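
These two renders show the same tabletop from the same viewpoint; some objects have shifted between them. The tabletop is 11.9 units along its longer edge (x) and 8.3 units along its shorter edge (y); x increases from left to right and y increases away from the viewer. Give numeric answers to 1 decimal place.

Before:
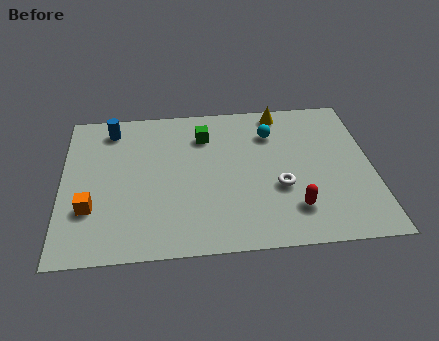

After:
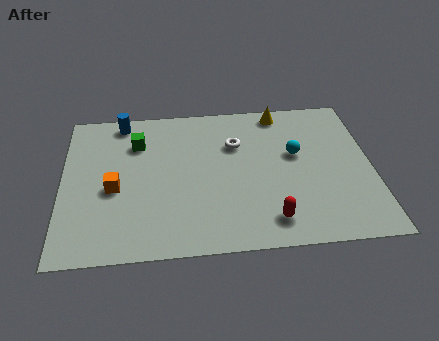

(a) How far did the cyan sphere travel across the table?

1.6

From (8.1, 6.2) to (9.0, 4.9), the cyan sphere covered √(0.9² + 1.3²) ≈ 1.6 units.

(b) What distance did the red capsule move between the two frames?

1.0

From (8.8, 1.9) to (7.9, 1.4), the red capsule covered √(0.9² + 0.5²) ≈ 1.0 units.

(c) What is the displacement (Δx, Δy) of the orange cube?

(0.9, 1.0)

The orange cube started near (1.1, 2.6) and ended near (2.0, 3.6).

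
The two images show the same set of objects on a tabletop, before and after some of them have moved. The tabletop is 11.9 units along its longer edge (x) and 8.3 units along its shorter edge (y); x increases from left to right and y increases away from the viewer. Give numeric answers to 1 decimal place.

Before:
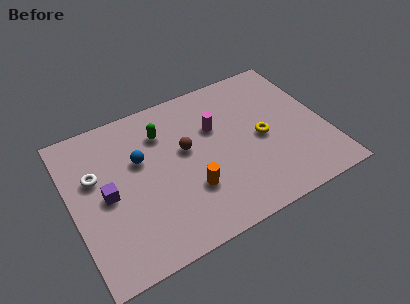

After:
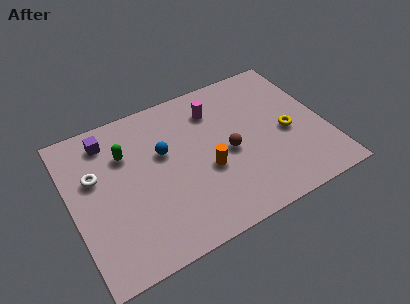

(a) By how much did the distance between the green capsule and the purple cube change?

-2.3

Before: roughly 3.6 units apart; after: 1.3. That's 2.3 units closer together.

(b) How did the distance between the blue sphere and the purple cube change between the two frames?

+0.9

They were about 2.1 units apart before and 3.0 after — 0.9 units further apart.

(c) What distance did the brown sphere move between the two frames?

2.1

The brown sphere moved from about (5.4, 4.8) to (7.3, 3.8), a distance of √(1.9² + 1.0²) ≈ 2.1.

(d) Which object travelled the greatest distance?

the purple cube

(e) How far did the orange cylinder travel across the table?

1.1

From (5.3, 2.6) to (6.2, 3.3), the orange cylinder covered √(0.9² + 0.7²) ≈ 1.1 units.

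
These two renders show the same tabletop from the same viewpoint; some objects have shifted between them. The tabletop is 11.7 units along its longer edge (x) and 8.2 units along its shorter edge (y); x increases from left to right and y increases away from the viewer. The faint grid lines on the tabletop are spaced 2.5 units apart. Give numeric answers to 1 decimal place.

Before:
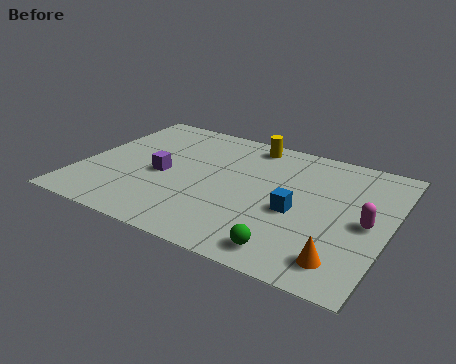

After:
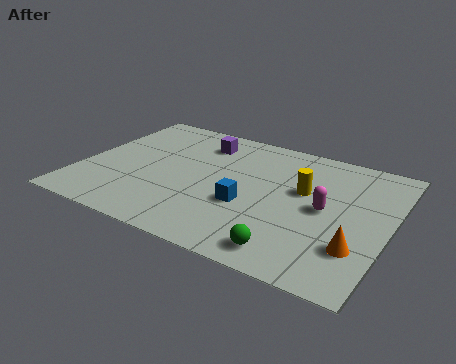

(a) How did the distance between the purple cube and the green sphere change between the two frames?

+0.9

Before: roughly 5.9 units apart; after: 6.8. That's 0.9 units further apart.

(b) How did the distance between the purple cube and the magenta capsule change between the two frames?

-2.2

The distance was about 7.8 in the first image and 5.6 in the second, so they moved 2.2 units closer together.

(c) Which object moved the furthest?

the yellow cylinder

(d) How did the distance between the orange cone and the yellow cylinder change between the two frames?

-3.7

Before: roughly 7.2 units apart; after: 3.5. That's 3.7 units closer together.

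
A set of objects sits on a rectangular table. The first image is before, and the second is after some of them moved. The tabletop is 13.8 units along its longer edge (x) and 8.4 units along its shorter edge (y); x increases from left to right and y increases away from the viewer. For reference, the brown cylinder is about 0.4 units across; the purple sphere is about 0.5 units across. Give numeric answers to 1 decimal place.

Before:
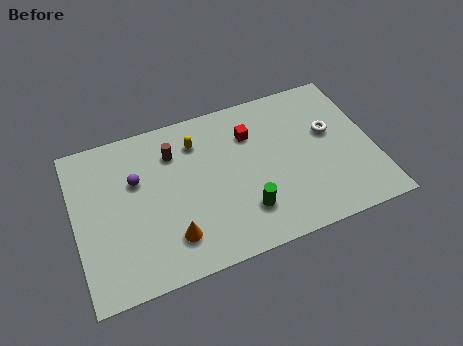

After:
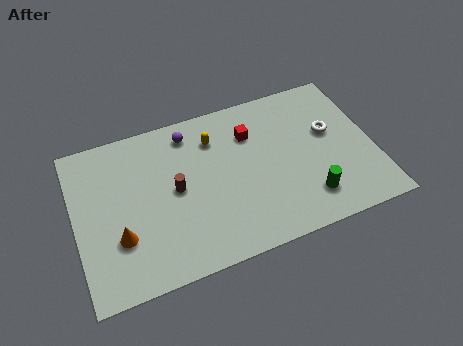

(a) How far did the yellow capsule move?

0.8

The yellow capsule moved from about (5.8, 6.5) to (6.6, 6.4), a distance of √(0.8² + 0.1²) ≈ 0.8.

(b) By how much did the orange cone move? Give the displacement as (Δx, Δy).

(-2.3, 0.8)

The orange cone started near (4.2, 1.9) and ended near (1.9, 2.7).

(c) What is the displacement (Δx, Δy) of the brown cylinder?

(-0.1, -2.0)

From the two frames, the brown cylinder sits at roughly (4.7, 6.3) before and (4.6, 4.3) after.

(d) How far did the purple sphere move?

3.1

From (2.9, 5.4) to (5.5, 7.1), the purple sphere covered √(2.6² + 1.7²) ≈ 3.1 units.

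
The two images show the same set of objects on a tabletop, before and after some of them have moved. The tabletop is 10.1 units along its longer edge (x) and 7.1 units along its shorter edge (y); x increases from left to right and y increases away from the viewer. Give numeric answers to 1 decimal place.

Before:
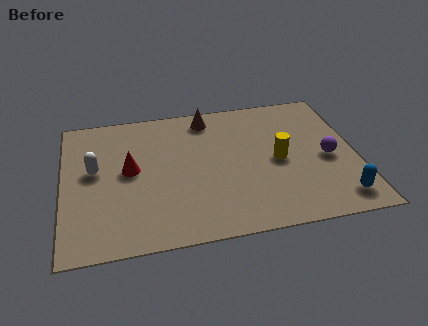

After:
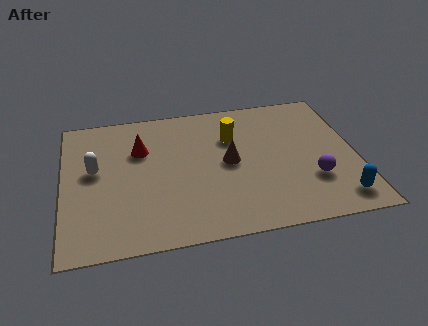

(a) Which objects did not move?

the white capsule and the blue capsule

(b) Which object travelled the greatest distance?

the brown cone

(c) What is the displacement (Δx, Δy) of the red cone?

(0.4, 1.0)

From the two frames, the red cone sits at roughly (2.3, 3.8) before and (2.7, 4.8) after.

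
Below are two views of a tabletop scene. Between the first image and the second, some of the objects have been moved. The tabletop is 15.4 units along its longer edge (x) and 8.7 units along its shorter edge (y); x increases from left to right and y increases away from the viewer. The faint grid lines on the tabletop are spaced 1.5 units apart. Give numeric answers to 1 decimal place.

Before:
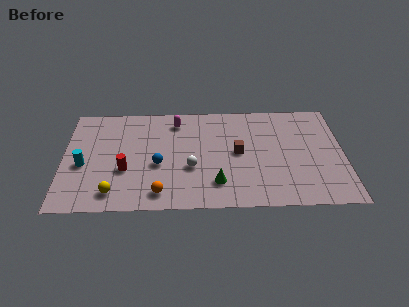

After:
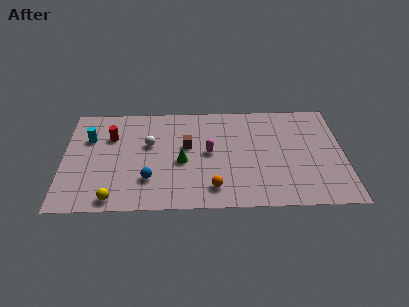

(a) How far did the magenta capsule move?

3.2

From (6.2, 7.2) to (8.0, 4.5), the magenta capsule covered √(1.8² + 2.7²) ≈ 3.2 units.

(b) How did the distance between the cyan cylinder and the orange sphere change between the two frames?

+3.2

They were about 4.8 units apart before and 8.0 after — 3.2 units further apart.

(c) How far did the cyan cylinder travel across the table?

2.2

From (1.1, 3.7) to (1.4, 5.9), the cyan cylinder covered √(0.3² + 2.2²) ≈ 2.2 units.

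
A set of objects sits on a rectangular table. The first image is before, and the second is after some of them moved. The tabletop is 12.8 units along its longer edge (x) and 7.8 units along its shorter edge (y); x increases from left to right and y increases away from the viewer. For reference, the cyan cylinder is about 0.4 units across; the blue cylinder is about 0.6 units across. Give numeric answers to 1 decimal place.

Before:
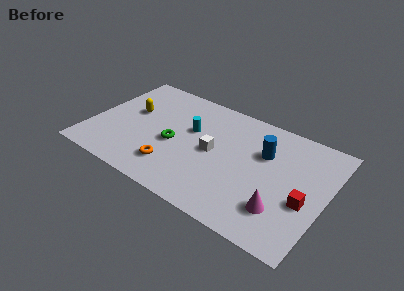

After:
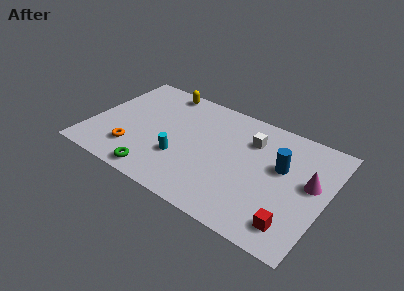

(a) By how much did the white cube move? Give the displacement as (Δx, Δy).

(1.8, 1.8)

The white cube started near (6.7, 3.9) and ended near (8.5, 5.7).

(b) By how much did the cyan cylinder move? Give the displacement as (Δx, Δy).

(-0.2, -2.2)

The cyan cylinder was at about (5.3, 4.8) and moved to about (5.1, 2.6).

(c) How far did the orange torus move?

2.2

The orange torus was near (4.8, 1.8) before and (2.6, 1.9) after, so it travelled √(2.2² + 0.1²) ≈ 2.2 units.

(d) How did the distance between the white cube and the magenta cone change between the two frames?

-0.8

Before: roughly 4.4 units apart; after: 3.6. That's 0.8 units closer together.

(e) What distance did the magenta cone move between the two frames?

2.7

The magenta cone was near (10.7, 2.0) before and (11.9, 4.4) after, so it travelled √(1.2² + 2.4²) ≈ 2.7 units.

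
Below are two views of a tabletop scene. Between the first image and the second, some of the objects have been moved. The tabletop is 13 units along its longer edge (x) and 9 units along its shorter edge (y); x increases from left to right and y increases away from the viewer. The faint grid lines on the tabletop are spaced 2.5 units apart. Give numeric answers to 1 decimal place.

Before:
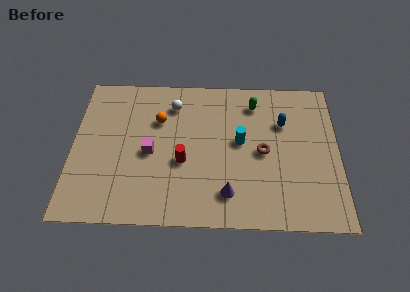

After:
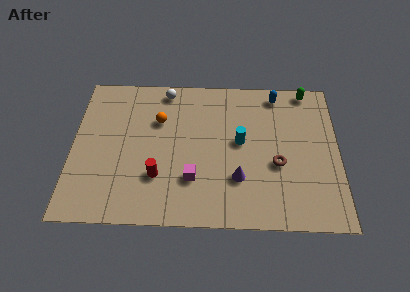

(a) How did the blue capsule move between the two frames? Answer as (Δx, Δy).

(-0.3, 1.8)

The blue capsule was at about (10.3, 6.1) and moved to about (10.0, 7.9).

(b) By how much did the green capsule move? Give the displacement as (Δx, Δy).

(2.6, 0.9)

From the two frames, the green capsule sits at roughly (8.9, 7.3) before and (11.5, 8.2) after.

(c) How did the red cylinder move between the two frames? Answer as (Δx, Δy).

(-1.2, -0.9)

The red cylinder started near (5.4, 3.6) and ended near (4.2, 2.7).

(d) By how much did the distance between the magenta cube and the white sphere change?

+2.4

They were about 3.2 units apart before and 5.6 after — 2.4 units further apart.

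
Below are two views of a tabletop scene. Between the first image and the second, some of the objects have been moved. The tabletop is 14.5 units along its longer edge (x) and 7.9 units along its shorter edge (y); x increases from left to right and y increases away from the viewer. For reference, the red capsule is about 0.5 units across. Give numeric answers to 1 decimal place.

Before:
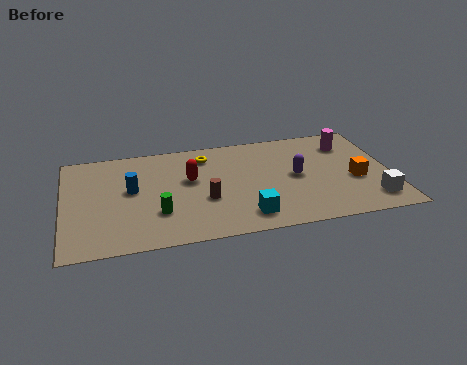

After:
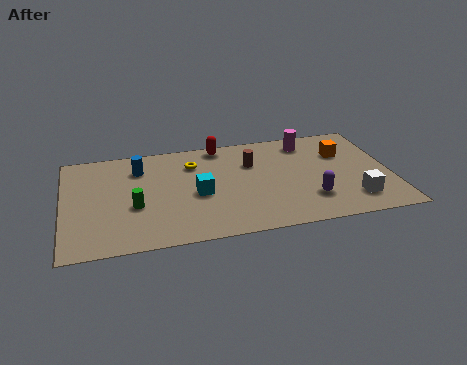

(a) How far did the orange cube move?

2.2

The orange cube moved from about (12.9, 3.2) to (12.5, 5.4), a distance of √(0.4² + 2.2²) ≈ 2.2.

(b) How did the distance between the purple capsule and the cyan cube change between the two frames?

+1.6

Before: roughly 3.5 units apart; after: 5.1. That's 1.6 units further apart.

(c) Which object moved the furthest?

the brown cylinder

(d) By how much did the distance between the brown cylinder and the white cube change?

-1.8

The distance was about 7.5 in the first image and 5.7 in the second, so they moved 1.8 units closer together.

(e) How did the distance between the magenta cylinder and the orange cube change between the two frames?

-1.0

The distance was about 2.9 in the first image and 1.9 in the second, so they moved 1.0 units closer together.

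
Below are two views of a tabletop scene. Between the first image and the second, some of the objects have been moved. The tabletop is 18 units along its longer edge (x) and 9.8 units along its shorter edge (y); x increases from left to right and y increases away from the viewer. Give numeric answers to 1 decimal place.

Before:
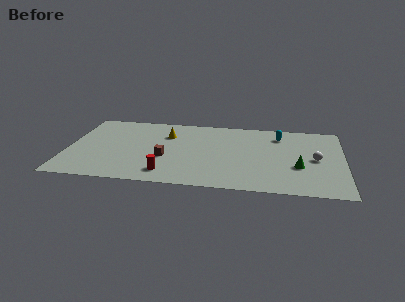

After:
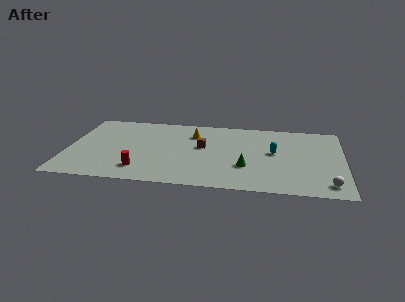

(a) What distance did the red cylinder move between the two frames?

1.7

From (6.6, 1.7) to (4.9, 2.0), the red cylinder covered √(1.7² + 0.3²) ≈ 1.7 units.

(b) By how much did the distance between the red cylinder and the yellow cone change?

+0.9

The distance was about 5.3 in the first image and 6.2 in the second, so they moved 0.9 units further apart.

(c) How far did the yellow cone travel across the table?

1.7

From (6.4, 7.0) to (8.1, 7.3), the yellow cone covered √(1.7² + 0.3²) ≈ 1.7 units.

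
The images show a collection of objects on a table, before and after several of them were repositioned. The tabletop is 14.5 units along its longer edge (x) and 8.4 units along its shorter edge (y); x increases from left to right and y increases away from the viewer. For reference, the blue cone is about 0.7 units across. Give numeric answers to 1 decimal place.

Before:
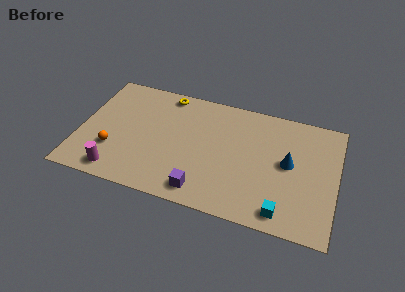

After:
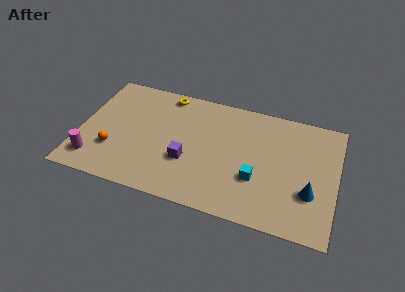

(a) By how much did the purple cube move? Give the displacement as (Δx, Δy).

(-1.0, 1.8)

The purple cube was at about (7.2, 1.2) and moved to about (6.2, 3.0).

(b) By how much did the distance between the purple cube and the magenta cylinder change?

+0.6

They were about 4.8 units apart before and 5.4 after — 0.6 units further apart.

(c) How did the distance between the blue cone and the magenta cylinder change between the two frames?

+2.2

Before: roughly 10.0 units apart; after: 12.2. That's 2.2 units further apart.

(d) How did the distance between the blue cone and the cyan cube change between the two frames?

-0.4

The distance was about 3.4 in the first image and 3.0 in the second, so they moved 0.4 units closer together.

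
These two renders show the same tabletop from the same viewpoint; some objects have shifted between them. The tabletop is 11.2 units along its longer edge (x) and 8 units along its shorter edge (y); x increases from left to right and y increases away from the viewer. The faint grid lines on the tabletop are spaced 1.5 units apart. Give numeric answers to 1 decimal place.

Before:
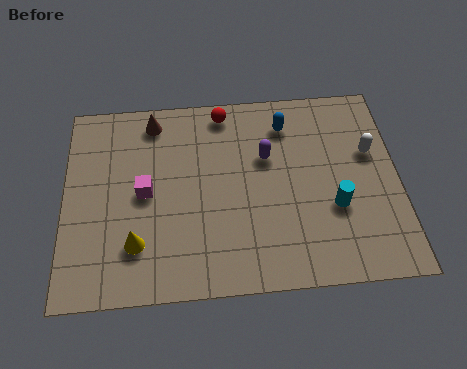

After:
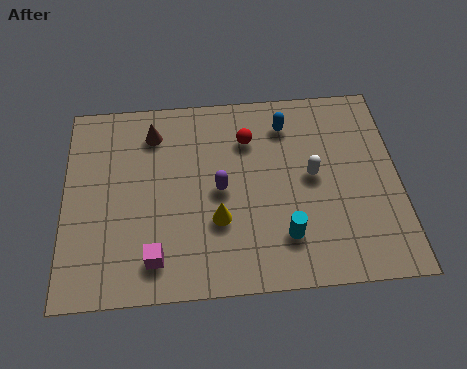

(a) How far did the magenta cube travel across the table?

2.6

From (2.7, 4.0) to (3.0, 1.4), the magenta cube covered √(0.3² + 2.6²) ≈ 2.6 units.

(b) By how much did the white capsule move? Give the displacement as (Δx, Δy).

(-2.0, -0.8)

The white capsule started near (10.3, 5.0) and ended near (8.3, 4.2).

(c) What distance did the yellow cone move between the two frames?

2.8

From (2.4, 2.0) to (5.1, 2.7), the yellow cone covered √(2.7² + 0.7²) ≈ 2.8 units.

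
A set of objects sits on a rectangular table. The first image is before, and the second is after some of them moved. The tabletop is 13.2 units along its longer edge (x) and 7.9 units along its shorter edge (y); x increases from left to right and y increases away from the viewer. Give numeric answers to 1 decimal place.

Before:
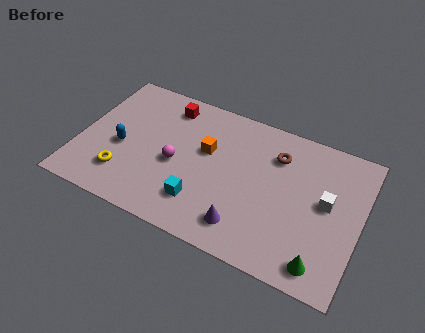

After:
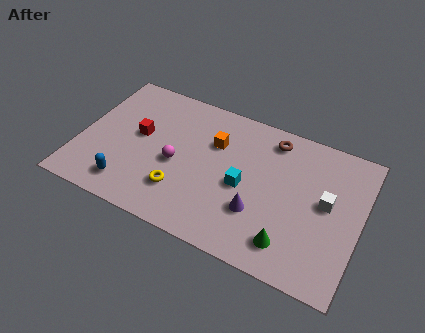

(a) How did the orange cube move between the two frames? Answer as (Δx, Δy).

(0.3, 0.6)

From the two frames, the orange cube sits at roughly (5.9, 4.8) before and (6.2, 5.4) after.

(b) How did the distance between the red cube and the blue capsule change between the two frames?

-0.7

The distance was about 3.7 in the first image and 3.0 in the second, so they moved 0.7 units closer together.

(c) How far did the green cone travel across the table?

1.6

From (11.7, 1.1) to (10.2, 1.5), the green cone covered √(1.5² + 0.4²) ≈ 1.6 units.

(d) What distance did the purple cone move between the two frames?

1.1

The purple cone was near (8.1, 1.5) before and (8.6, 2.5) after, so it travelled √(0.5² + 1.0²) ≈ 1.1 units.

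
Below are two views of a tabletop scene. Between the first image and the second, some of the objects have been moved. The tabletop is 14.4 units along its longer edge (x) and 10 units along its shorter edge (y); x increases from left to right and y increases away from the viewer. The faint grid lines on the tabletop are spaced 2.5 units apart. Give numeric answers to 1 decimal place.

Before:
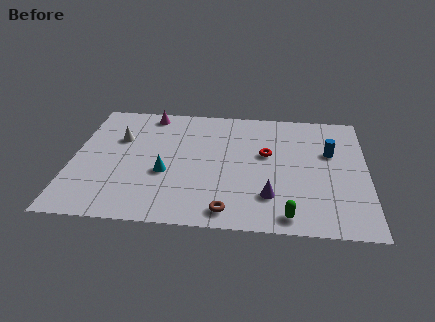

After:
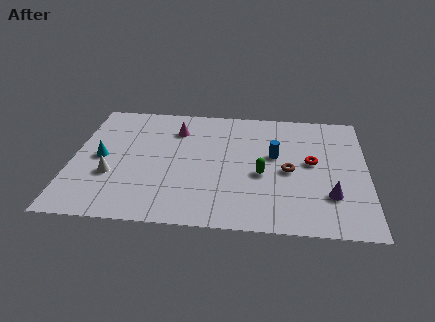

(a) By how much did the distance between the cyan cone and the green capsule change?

+1.3

The distance was about 6.6 in the first image and 7.9 in the second, so they moved 1.3 units further apart.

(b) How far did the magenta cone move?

1.9

The magenta cone was near (3.6, 8.9) before and (5.0, 7.6) after, so it travelled √(1.4² + 1.3²) ≈ 1.9 units.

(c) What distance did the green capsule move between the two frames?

3.4

The green capsule moved from about (10.6, 1.1) to (9.3, 4.2), a distance of √(1.3² + 3.1²) ≈ 3.4.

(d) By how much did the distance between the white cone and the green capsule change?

-2.7

Before: roughly 10.0 units apart; after: 7.3. That's 2.7 units closer together.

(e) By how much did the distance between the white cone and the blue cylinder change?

-2.2

They were about 10.4 units apart before and 8.2 after — 2.2 units closer together.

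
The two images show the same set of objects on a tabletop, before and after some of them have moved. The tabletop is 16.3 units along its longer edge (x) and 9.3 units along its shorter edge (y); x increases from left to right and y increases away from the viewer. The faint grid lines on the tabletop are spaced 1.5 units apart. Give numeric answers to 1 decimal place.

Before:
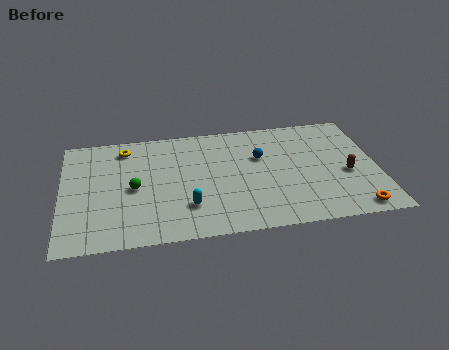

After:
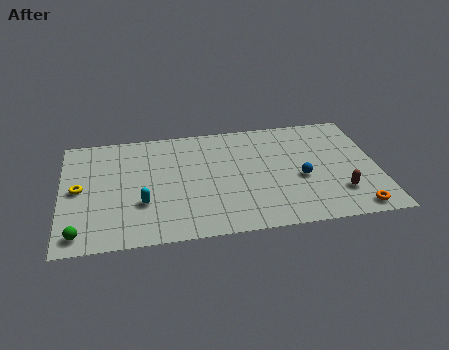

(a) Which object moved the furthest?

the green sphere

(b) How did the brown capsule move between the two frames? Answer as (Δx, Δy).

(-0.5, -1.5)

The brown capsule started near (14.7, 3.9) and ended near (14.2, 2.4).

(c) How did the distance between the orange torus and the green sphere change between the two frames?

+2.3

The distance was about 11.7 in the first image and 14.0 in the second, so they moved 2.3 units further apart.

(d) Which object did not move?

the orange torus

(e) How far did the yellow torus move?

3.9

The yellow torus moved from about (3.3, 7.8) to (0.9, 4.7), a distance of √(2.4² + 3.1²) ≈ 3.9.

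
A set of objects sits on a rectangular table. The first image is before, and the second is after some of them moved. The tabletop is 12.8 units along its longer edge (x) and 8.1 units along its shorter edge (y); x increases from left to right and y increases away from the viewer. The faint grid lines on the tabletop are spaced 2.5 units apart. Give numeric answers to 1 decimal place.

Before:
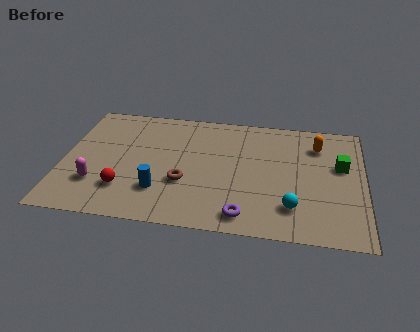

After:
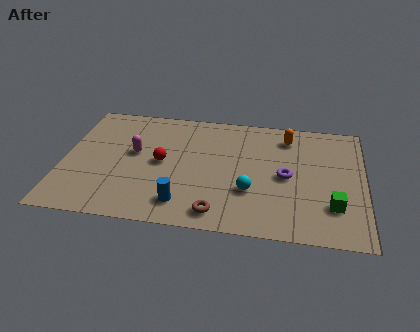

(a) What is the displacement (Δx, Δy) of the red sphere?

(1.5, 2.0)

The red sphere was at about (2.7, 2.1) and moved to about (4.2, 4.1).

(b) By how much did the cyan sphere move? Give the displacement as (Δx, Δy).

(-1.8, 0.8)

From the two frames, the cyan sphere sits at roughly (9.8, 1.9) before and (8.0, 2.7) after.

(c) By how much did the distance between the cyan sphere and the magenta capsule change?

-3.0

The distance was about 8.3 in the first image and 5.3 in the second, so they moved 3.0 units closer together.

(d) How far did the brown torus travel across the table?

2.3

The brown torus was near (5.2, 2.9) before and (6.7, 1.1) after, so it travelled √(1.5² + 1.8²) ≈ 2.3 units.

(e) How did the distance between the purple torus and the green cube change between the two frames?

-2.9

Before: roughly 5.5 units apart; after: 2.6. That's 2.9 units closer together.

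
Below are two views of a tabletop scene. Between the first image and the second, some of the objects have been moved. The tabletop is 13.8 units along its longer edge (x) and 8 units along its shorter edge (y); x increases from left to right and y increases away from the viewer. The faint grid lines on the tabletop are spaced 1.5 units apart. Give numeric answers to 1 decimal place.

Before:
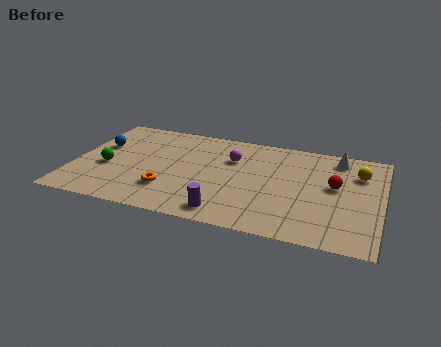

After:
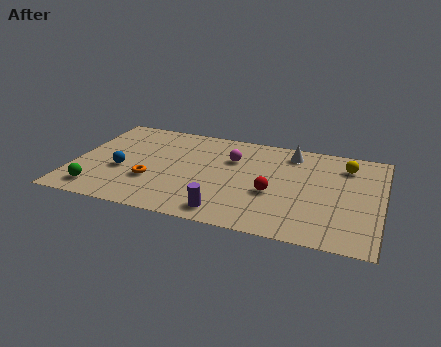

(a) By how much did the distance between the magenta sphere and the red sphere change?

-1.8

They were about 4.8 units apart before and 3.0 after — 1.8 units closer together.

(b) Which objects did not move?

the purple cylinder and the magenta sphere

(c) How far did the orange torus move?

0.9

The orange torus was near (4.4, 2.2) before and (3.6, 2.7) after, so it travelled √(0.8² + 0.5²) ≈ 0.9 units.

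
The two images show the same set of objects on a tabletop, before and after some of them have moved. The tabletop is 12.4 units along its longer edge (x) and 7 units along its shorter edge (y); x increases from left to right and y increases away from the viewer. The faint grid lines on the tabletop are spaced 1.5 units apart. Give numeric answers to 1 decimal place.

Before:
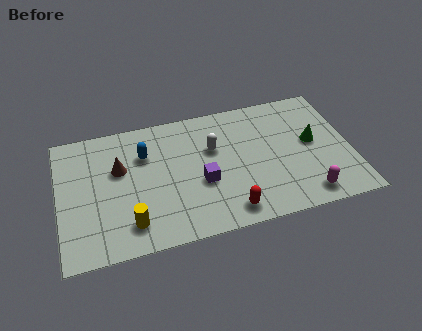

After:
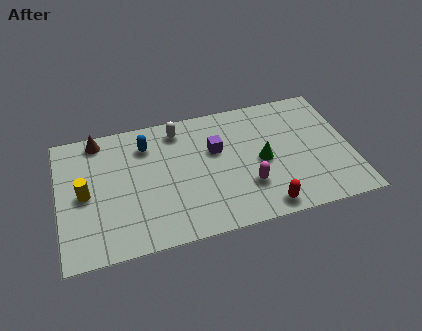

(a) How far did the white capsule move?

2.0

From (6.6, 4.5) to (5.2, 5.9), the white capsule covered √(1.4² + 1.4²) ≈ 2.0 units.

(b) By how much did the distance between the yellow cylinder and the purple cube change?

+2.3

They were about 3.4 units apart before and 5.7 after — 2.3 units further apart.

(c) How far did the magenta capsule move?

2.6

The magenta capsule was near (10.3, 1.0) before and (7.9, 2.1) after, so it travelled √(2.4² + 1.1²) ≈ 2.6 units.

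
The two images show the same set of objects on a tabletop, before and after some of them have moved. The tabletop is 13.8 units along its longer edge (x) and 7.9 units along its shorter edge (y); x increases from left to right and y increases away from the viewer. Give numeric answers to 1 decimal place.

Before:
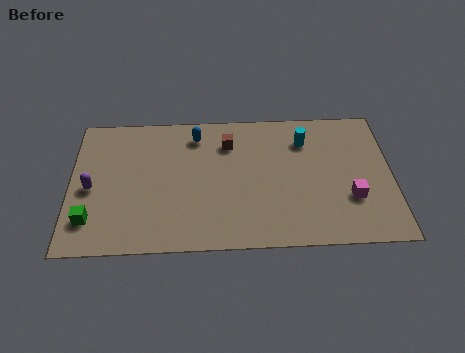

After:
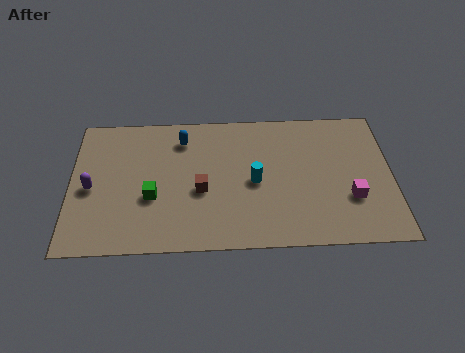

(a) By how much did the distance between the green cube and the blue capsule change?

-3.0

They were about 6.5 units apart before and 3.5 after — 3.0 units closer together.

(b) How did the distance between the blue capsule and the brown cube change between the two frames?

+1.6

The distance was about 1.5 in the first image and 3.1 in the second, so they moved 1.6 units further apart.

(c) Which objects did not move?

the magenta cube and the purple capsule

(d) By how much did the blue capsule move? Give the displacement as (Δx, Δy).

(-0.6, -0.2)

The blue capsule started near (5.4, 6.5) and ended near (4.8, 6.3).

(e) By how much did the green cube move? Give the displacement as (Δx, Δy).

(2.6, 1.2)

The green cube was at about (0.9, 1.8) and moved to about (3.5, 3.0).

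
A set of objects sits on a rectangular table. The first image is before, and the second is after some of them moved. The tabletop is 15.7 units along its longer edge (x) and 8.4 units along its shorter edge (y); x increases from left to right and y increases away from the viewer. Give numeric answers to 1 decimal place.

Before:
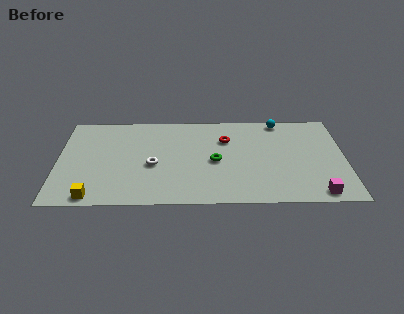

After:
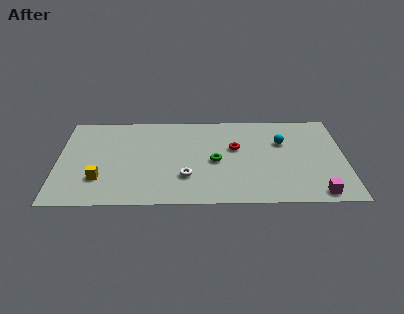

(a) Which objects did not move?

the magenta cube and the green torus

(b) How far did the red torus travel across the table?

0.9

From (9.2, 5.9) to (9.7, 5.1), the red torus covered √(0.5² + 0.8²) ≈ 0.9 units.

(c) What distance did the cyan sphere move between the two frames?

2.0

From (12.2, 7.6) to (12.3, 5.6), the cyan sphere covered √(0.1² + 2.0²) ≈ 2.0 units.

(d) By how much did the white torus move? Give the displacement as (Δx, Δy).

(1.8, -1.1)

From the two frames, the white torus sits at roughly (5.2, 3.6) before and (7.0, 2.5) after.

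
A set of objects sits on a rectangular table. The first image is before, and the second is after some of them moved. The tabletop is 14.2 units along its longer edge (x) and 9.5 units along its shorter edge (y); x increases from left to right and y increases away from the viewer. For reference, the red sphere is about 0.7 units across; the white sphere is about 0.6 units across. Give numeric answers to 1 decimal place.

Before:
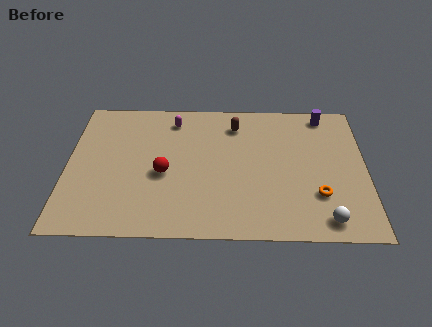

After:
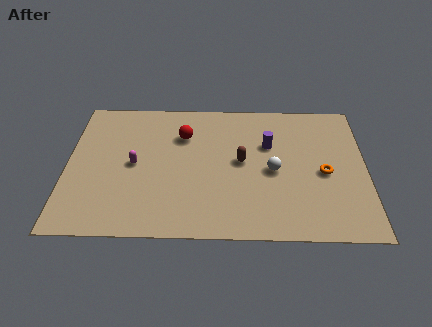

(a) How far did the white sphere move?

4.0

From (12.2, 1.2) to (9.8, 4.4), the white sphere covered √(2.4² + 3.2²) ≈ 4.0 units.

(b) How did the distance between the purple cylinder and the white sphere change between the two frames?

-5.4

They were about 7.2 units apart before and 1.8 after — 5.4 units closer together.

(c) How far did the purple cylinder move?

3.5

From (12.3, 8.4) to (9.6, 6.2), the purple cylinder covered √(2.7² + 2.2²) ≈ 3.5 units.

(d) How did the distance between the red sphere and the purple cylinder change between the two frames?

-4.7

They were about 8.8 units apart before and 4.1 after — 4.7 units closer together.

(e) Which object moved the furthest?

the white sphere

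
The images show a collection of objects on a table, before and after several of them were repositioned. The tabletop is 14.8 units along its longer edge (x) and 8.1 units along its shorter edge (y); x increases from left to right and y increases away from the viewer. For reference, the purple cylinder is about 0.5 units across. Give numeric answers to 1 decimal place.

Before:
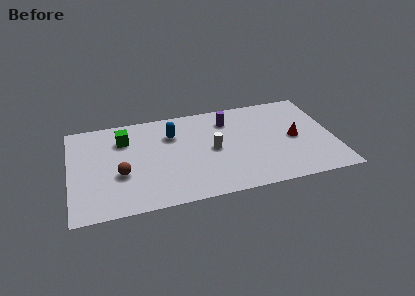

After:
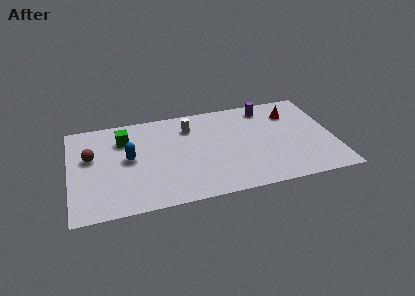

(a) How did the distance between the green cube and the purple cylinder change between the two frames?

+2.2

Before: roughly 5.9 units apart; after: 8.1. That's 2.2 units further apart.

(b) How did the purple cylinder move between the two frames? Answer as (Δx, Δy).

(2.2, 0.6)

From the two frames, the purple cylinder sits at roughly (9.0, 6.3) before and (11.2, 6.9) after.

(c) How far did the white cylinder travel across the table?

2.5

The white cylinder moved from about (8.0, 4.0) to (6.8, 6.2), a distance of √(1.2² + 2.2²) ≈ 2.5.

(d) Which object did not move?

the green cube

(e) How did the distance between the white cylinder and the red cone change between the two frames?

+1.2

Before: roughly 4.6 units apart; after: 5.8. That's 1.2 units further apart.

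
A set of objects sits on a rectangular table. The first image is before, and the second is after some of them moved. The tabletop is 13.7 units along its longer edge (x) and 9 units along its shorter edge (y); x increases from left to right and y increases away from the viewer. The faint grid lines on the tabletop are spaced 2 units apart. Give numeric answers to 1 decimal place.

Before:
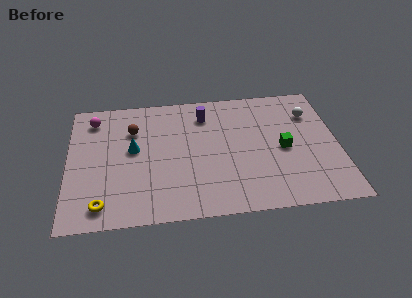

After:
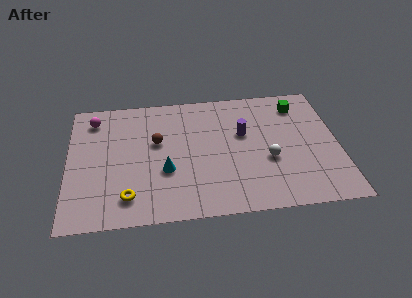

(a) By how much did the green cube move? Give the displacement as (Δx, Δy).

(0.9, 3.1)

From the two frames, the green cube sits at roughly (10.9, 4.2) before and (11.8, 7.3) after.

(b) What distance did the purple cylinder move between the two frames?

2.5

The purple cylinder moved from about (7.0, 7.1) to (8.9, 5.5), a distance of √(1.9² + 1.6²) ≈ 2.5.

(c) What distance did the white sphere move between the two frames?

3.9

The white sphere was near (12.4, 6.6) before and (10.1, 3.5) after, so it travelled √(2.3² + 3.1²) ≈ 3.9 units.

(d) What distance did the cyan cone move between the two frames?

2.3

The cyan cone was near (3.3, 5.0) before and (4.9, 3.3) after, so it travelled √(1.6² + 1.7²) ≈ 2.3 units.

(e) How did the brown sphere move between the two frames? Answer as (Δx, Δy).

(1.2, -1.0)

The brown sphere started near (3.3, 6.4) and ended near (4.5, 5.4).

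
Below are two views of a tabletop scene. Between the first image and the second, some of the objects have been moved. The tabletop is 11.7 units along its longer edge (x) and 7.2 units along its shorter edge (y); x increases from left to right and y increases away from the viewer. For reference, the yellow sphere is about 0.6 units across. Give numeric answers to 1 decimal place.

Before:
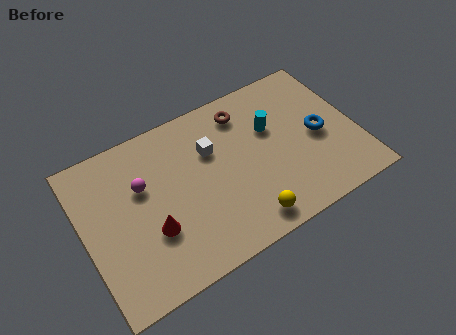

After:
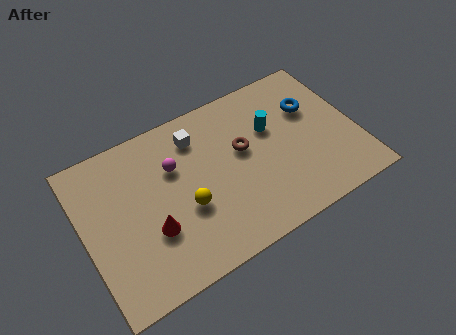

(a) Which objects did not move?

the cyan cylinder and the red cone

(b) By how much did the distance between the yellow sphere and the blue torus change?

+1.8

Before: roughly 4.3 units apart; after: 6.1. That's 1.8 units further apart.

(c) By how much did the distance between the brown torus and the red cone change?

-1.1

They were about 5.6 units apart before and 4.5 after — 1.1 units closer together.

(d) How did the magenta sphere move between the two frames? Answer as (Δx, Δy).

(1.4, 0.2)

The magenta sphere was at about (2.6, 4.6) and moved to about (4.0, 4.8).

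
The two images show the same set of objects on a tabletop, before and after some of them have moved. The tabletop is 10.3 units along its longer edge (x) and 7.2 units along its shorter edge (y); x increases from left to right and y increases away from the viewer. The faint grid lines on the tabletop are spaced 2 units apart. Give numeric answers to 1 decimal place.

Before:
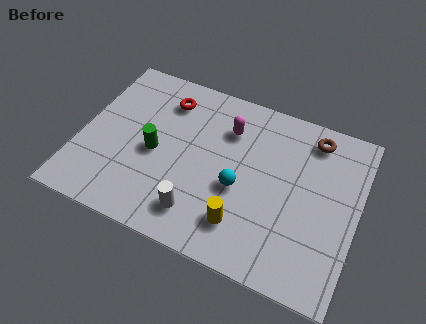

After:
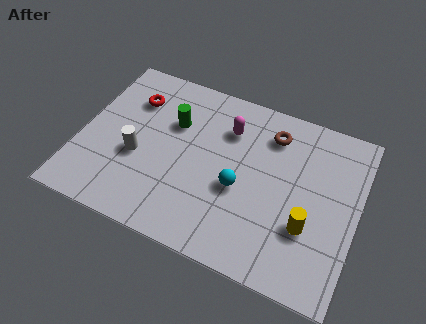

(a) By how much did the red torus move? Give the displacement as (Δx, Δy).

(-1.2, -0.4)

The red torus started near (2.9, 5.7) and ended near (1.7, 5.3).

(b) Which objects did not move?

the magenta capsule and the cyan sphere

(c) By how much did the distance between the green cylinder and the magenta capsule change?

-1.1

They were about 3.2 units apart before and 2.1 after — 1.1 units closer together.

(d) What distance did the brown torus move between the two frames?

1.6

From (8.4, 6.1) to (6.9, 5.7), the brown torus covered √(1.5² + 0.4²) ≈ 1.6 units.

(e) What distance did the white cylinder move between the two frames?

2.9

The white cylinder was near (4.7, 1.4) before and (2.2, 2.9) after, so it travelled √(2.5² + 1.5²) ≈ 2.9 units.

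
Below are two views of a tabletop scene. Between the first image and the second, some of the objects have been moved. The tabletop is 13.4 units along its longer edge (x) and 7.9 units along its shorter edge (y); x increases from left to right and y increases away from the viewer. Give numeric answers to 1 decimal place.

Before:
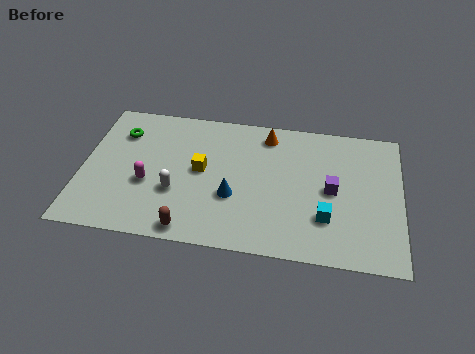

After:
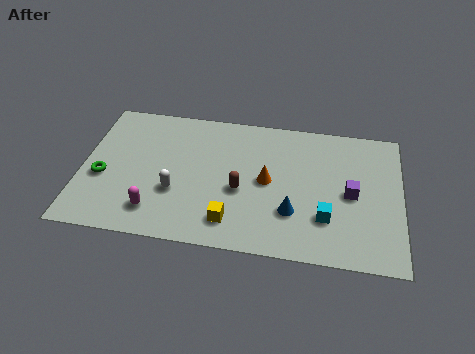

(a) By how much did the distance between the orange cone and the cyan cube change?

-2.1

The distance was about 5.1 in the first image and 3.0 in the second, so they moved 2.1 units closer together.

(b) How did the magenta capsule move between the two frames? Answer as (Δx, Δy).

(0.4, -1.5)

The magenta capsule started near (2.8, 3.1) and ended near (3.2, 1.6).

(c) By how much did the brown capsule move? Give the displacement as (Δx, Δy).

(2.0, 2.5)

The brown capsule was at about (4.7, 0.8) and moved to about (6.7, 3.3).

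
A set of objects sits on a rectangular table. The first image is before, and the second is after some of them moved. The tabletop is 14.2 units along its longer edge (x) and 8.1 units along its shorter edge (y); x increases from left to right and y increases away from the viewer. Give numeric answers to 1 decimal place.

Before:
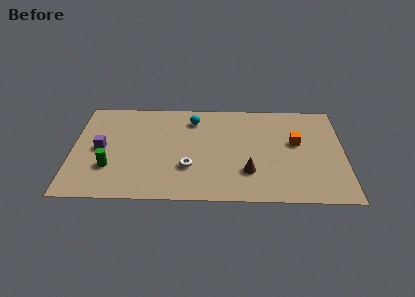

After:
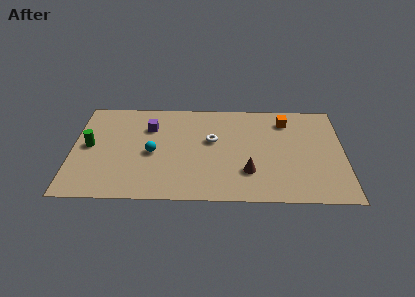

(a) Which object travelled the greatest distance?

the cyan sphere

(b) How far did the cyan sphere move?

3.5

The cyan sphere moved from about (6.3, 6.5) to (4.2, 3.7), a distance of √(2.1² + 2.8²) ≈ 3.5.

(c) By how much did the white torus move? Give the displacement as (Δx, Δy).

(1.2, 2.2)

The white torus was at about (6.1, 2.6) and moved to about (7.3, 4.8).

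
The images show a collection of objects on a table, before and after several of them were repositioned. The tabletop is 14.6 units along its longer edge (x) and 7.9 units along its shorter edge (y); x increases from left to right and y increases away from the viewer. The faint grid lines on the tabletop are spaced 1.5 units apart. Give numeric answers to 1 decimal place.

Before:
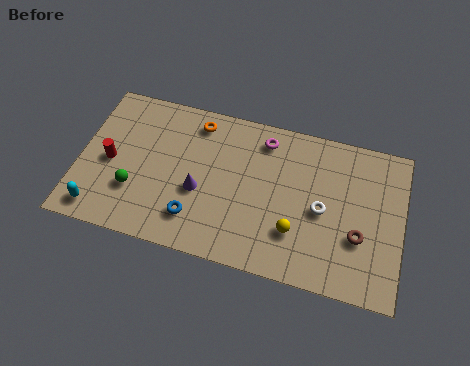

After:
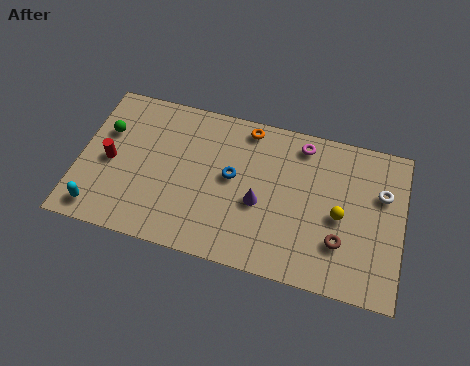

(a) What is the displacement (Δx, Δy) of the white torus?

(2.6, 1.5)

The white torus was at about (11.0, 3.7) and moved to about (13.6, 5.2).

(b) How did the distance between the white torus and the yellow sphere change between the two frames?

+0.6

The distance was about 1.8 in the first image and 2.4 in the second, so they moved 0.6 units further apart.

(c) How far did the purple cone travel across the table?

2.7

The purple cone moved from about (5.5, 3.2) to (8.2, 3.3), a distance of √(2.7² + 0.1²) ≈ 2.7.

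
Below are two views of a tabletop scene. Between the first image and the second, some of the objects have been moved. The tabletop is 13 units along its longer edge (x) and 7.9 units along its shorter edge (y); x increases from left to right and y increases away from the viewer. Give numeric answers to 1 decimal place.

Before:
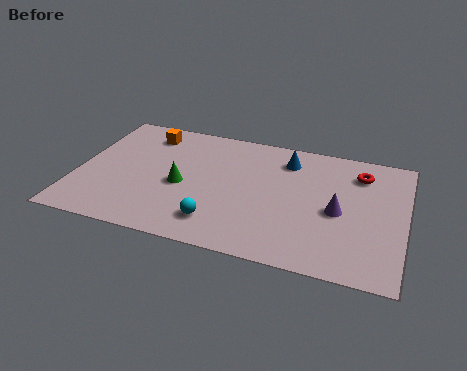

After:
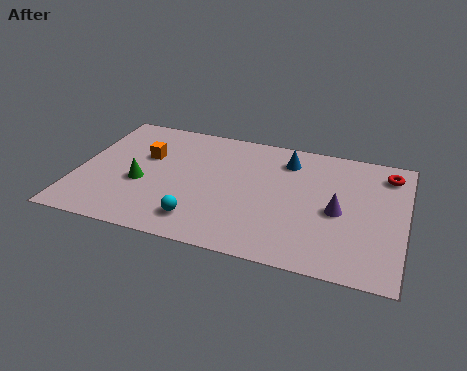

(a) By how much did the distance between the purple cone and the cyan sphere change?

+0.7

They were about 5.0 units apart before and 5.7 after — 0.7 units further apart.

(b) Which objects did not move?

the blue cone and the purple cone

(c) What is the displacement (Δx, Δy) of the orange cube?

(0.1, -1.5)

From the two frames, the orange cube sits at roughly (2.5, 6.5) before and (2.6, 5.0) after.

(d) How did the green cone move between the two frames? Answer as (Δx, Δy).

(-1.6, -0.3)

From the two frames, the green cone sits at roughly (4.2, 3.5) before and (2.6, 3.2) after.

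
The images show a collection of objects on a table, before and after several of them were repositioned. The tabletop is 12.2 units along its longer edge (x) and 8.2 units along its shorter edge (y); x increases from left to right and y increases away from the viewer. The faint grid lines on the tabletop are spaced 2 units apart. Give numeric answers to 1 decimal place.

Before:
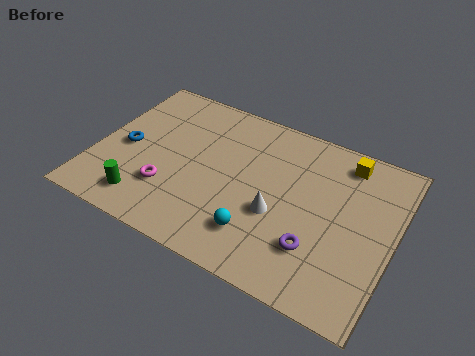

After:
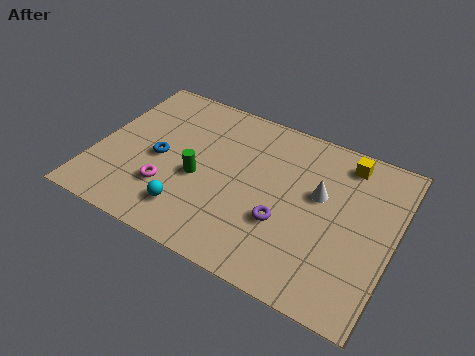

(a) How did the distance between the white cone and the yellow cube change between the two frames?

-2.2

They were about 4.4 units apart before and 2.2 after — 2.2 units closer together.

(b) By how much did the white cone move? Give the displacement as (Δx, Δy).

(1.5, 1.7)

The white cone started near (7.6, 3.2) and ended near (9.1, 4.9).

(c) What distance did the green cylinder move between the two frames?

2.8

The green cylinder moved from about (2.4, 1.4) to (4.3, 3.5), a distance of √(1.9² + 2.1²) ≈ 2.8.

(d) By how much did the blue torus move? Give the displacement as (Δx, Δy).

(1.4, 0.0)

The blue torus started near (1.2, 3.8) and ended near (2.6, 3.8).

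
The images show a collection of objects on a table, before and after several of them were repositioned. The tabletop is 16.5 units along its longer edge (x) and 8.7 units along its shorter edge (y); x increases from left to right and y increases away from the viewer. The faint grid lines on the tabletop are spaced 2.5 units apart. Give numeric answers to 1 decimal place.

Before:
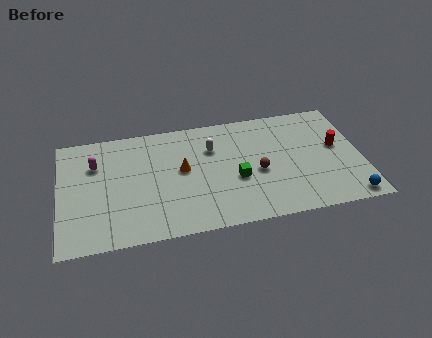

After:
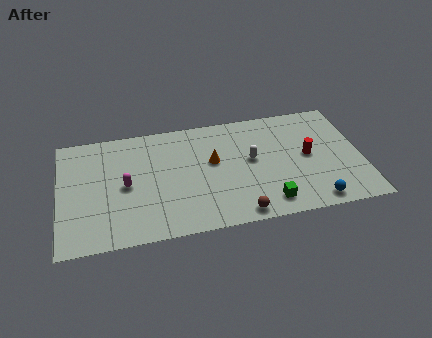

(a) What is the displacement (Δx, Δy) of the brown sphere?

(-1.2, -2.9)

The brown sphere started near (10.8, 3.8) and ended near (9.6, 0.9).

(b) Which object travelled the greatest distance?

the brown sphere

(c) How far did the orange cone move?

1.7

The orange cone was near (6.7, 4.8) before and (8.4, 5.1) after, so it travelled √(1.7² + 0.3²) ≈ 1.7 units.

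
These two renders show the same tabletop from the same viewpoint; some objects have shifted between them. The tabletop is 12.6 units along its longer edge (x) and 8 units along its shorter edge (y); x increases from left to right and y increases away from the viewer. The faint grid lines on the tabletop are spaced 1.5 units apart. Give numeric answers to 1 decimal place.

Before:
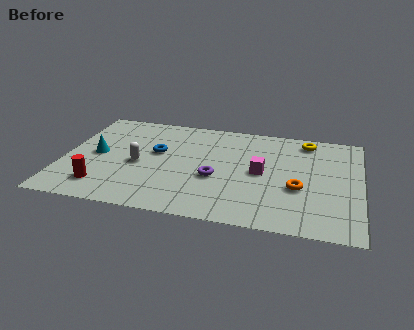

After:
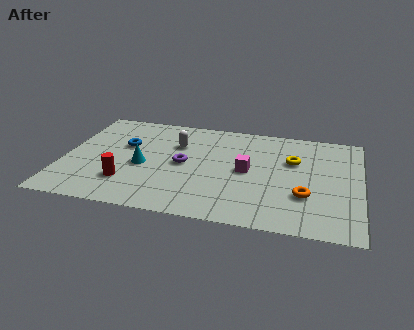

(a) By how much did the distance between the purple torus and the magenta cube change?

+0.6

Before: roughly 2.1 units apart; after: 2.7. That's 0.6 units further apart.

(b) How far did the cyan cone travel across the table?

2.1

The cyan cone was near (1.4, 4.0) before and (3.4, 3.5) after, so it travelled √(2.0² + 0.5²) ≈ 2.1 units.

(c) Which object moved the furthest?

the white capsule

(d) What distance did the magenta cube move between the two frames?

0.6

The magenta cube moved from about (8.4, 4.0) to (7.8, 4.0), a distance of √(0.6² + 0.0²) ≈ 0.6.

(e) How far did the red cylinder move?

1.1

From (1.8, 1.6) to (2.8, 2.1), the red cylinder covered √(1.0² + 0.5²) ≈ 1.1 units.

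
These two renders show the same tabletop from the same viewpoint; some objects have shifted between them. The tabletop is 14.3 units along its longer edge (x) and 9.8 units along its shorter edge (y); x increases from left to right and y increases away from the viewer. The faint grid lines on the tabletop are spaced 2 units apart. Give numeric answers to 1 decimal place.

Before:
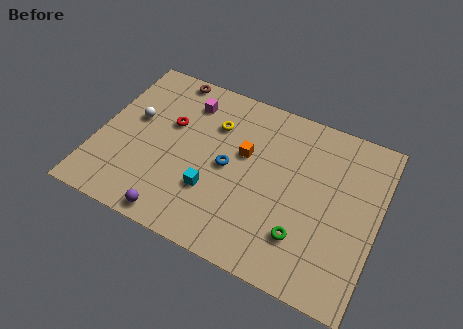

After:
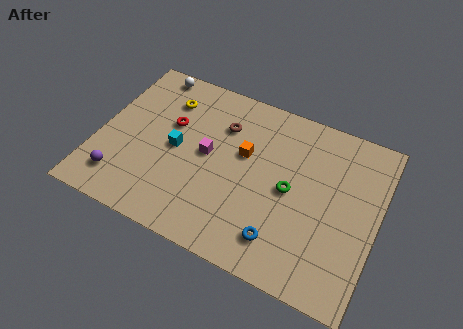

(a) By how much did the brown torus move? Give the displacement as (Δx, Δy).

(3.1, -1.9)

The brown torus was at about (3.0, 9.0) and moved to about (6.1, 7.1).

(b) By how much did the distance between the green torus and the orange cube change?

-2.1

Before: roughly 4.8 units apart; after: 2.7. That's 2.1 units closer together.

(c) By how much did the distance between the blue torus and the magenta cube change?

+1.4

They were about 3.9 units apart before and 5.3 after — 1.4 units further apart.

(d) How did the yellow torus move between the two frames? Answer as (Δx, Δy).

(-2.6, 0.5)

From the two frames, the yellow torus sits at roughly (5.7, 7.0) before and (3.1, 7.5) after.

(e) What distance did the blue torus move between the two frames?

4.2

The blue torus moved from about (6.7, 4.8) to (9.8, 1.9), a distance of √(3.1² + 2.9²) ≈ 4.2.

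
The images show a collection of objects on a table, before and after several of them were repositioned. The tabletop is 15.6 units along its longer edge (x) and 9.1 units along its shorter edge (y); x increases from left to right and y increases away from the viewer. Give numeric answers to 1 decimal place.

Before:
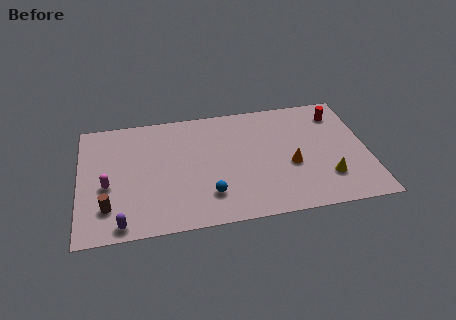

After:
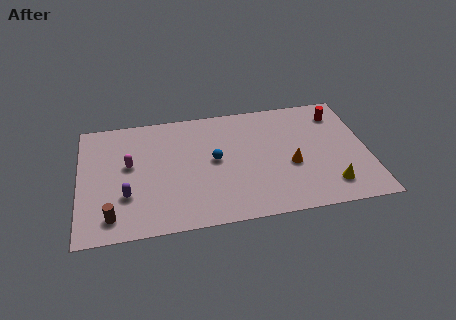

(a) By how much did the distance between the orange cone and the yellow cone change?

+0.5

Before: roughly 2.3 units apart; after: 2.8. That's 0.5 units further apart.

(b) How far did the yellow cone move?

0.6

The yellow cone was near (13.3, 2.4) before and (13.4, 1.8) after, so it travelled √(0.1² + 0.6²) ≈ 0.6 units.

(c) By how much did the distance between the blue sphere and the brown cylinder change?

+1.1

They were about 5.4 units apart before and 6.5 after — 1.1 units further apart.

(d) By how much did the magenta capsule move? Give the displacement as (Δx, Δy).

(1.2, 1.4)

The magenta capsule was at about (1.5, 3.8) and moved to about (2.7, 5.2).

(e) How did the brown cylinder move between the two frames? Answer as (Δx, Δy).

(0.2, -0.7)

From the two frames, the brown cylinder sits at roughly (1.5, 2.2) before and (1.7, 1.5) after.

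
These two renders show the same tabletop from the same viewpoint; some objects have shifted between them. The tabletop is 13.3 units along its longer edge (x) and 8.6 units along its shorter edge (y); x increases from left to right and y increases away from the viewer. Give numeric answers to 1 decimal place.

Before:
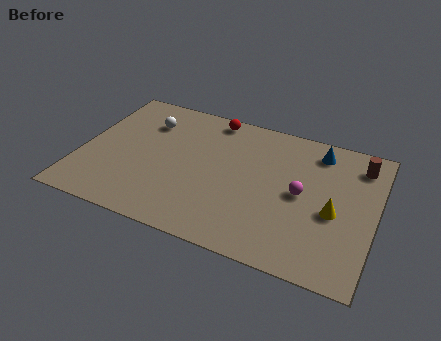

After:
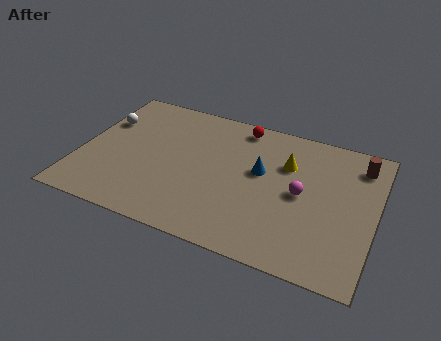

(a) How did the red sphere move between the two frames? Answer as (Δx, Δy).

(1.3, -0.1)

The red sphere started near (5.6, 7.7) and ended near (6.9, 7.6).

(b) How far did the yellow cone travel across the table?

3.2

The yellow cone moved from about (11.5, 3.7) to (9.2, 5.9), a distance of √(2.3² + 2.2²) ≈ 3.2.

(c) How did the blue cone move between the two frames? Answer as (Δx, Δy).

(-2.4, -2.2)

The blue cone was at about (10.5, 7.2) and moved to about (8.1, 5.0).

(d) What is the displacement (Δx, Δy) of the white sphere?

(-1.9, -0.6)

From the two frames, the white sphere sits at roughly (2.7, 6.4) before and (0.8, 5.8) after.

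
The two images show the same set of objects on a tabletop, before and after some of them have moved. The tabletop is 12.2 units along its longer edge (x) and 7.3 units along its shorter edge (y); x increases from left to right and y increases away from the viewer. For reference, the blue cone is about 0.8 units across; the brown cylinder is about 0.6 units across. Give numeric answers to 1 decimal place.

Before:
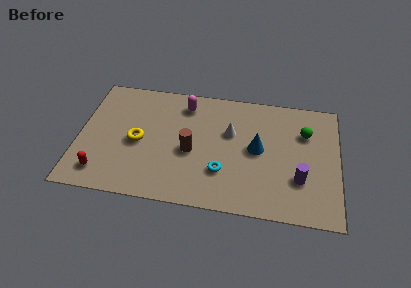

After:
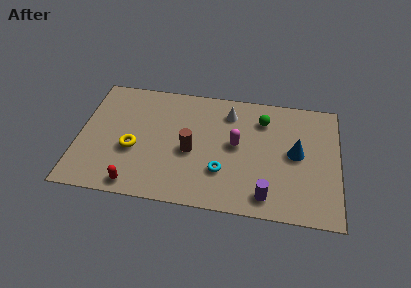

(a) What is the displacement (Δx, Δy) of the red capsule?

(1.6, -0.5)

The red capsule started near (1.2, 1.3) and ended near (2.8, 0.8).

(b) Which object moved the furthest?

the magenta capsule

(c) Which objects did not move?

the brown cylinder and the cyan torus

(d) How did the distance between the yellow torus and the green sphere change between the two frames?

-1.4

Before: roughly 8.0 units apart; after: 6.6. That's 1.4 units closer together.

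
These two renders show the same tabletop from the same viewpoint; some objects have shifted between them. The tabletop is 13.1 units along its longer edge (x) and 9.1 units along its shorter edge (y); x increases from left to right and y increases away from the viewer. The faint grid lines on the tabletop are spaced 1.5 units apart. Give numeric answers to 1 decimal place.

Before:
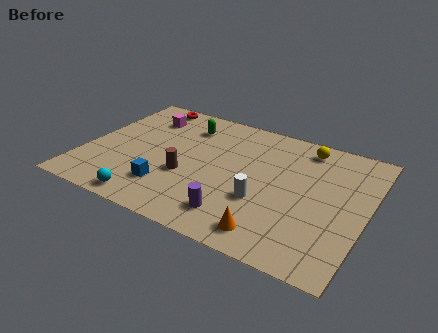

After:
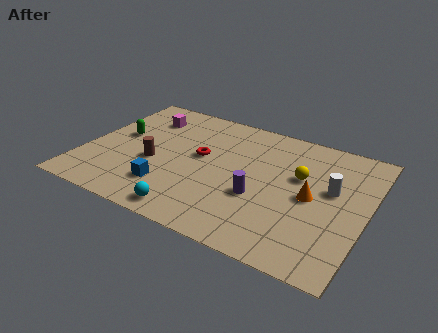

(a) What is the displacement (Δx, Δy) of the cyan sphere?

(2.0, 0.1)

The cyan sphere was at about (3.5, 0.9) and moved to about (5.5, 1.0).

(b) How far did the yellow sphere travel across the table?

2.2

From (9.9, 7.8) to (9.9, 5.6), the yellow sphere covered √(0.0² + 2.2²) ≈ 2.2 units.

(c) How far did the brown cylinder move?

1.6

The brown cylinder moved from about (4.9, 3.4) to (3.3, 3.7), a distance of √(1.6² + 0.3²) ≈ 1.6.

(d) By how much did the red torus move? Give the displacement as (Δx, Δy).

(3.1, -3.1)

The red torus started near (2.2, 8.2) and ended near (5.3, 5.1).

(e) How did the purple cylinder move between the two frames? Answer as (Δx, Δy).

(0.8, 1.7)

The purple cylinder started near (7.5, 1.7) and ended near (8.3, 3.4).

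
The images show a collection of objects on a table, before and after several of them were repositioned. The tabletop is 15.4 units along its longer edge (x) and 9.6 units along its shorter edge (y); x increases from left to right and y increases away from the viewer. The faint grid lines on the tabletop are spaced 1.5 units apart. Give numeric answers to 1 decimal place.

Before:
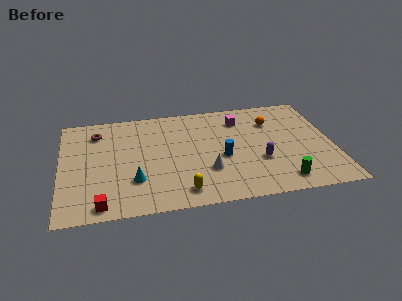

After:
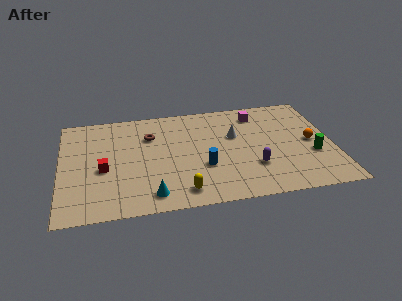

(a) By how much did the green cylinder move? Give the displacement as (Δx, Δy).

(1.9, 2.1)

From the two frames, the green cylinder sits at roughly (12.3, 1.4) before and (14.2, 3.5) after.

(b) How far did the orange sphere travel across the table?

3.1

From (12.1, 7.0) to (14.2, 4.7), the orange sphere covered √(2.1² + 2.3²) ≈ 3.1 units.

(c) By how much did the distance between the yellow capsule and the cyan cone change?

-1.3

They were about 3.0 units apart before and 1.7 after — 1.3 units closer together.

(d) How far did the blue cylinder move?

1.3

The blue cylinder was near (9.1, 4.1) before and (8.0, 3.4) after, so it travelled √(1.1² + 0.7²) ≈ 1.3 units.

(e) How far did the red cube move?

3.1

From (2.2, 1.0) to (2.4, 4.1), the red cube covered √(0.2² + 3.1²) ≈ 3.1 units.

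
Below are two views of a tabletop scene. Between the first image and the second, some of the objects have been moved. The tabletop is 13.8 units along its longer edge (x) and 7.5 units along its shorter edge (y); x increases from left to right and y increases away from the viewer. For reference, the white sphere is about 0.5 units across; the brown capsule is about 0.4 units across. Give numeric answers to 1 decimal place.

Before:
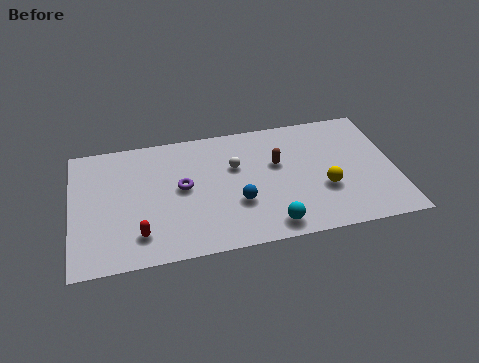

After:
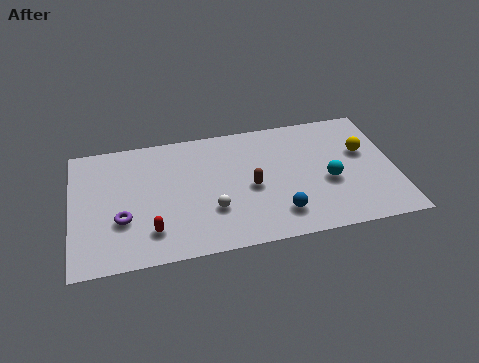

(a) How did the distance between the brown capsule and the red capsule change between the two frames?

-2.1

The distance was about 6.7 in the first image and 4.6 in the second, so they moved 2.1 units closer together.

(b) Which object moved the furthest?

the cyan sphere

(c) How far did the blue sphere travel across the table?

2.0

The blue sphere moved from about (7.0, 2.6) to (8.7, 1.6), a distance of √(1.7² + 1.0²) ≈ 2.0.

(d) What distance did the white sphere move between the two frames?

2.6

The white sphere was near (7.0, 4.8) before and (5.9, 2.4) after, so it travelled √(1.1² + 2.4²) ≈ 2.6 units.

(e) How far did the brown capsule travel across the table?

1.7

The brown capsule moved from about (8.8, 4.6) to (7.6, 3.4), a distance of √(1.2² + 1.2²) ≈ 1.7.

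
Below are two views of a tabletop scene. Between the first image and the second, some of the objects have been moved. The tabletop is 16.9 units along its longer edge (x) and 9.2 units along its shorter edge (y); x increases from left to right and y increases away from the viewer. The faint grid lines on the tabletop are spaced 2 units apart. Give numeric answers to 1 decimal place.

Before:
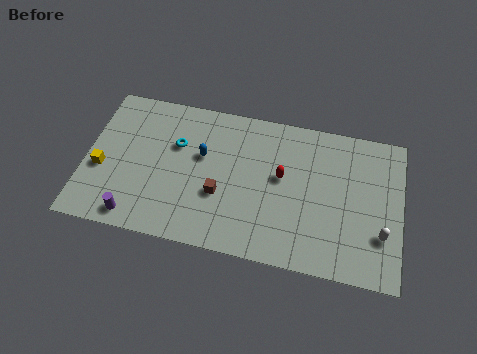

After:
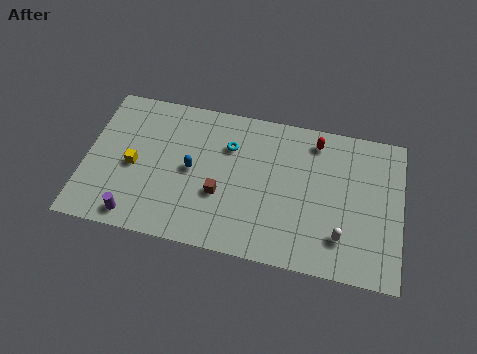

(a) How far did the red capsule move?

3.1

The red capsule was near (10.5, 5.2) before and (12.2, 7.8) after, so it travelled √(1.7² + 2.6²) ≈ 3.1 units.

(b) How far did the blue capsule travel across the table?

1.1

From (6.2, 5.6) to (5.7, 4.6), the blue capsule covered √(0.5² + 1.0²) ≈ 1.1 units.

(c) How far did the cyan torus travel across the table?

2.8

From (4.8, 6.0) to (7.6, 6.5), the cyan torus covered √(2.8² + 0.5²) ≈ 2.8 units.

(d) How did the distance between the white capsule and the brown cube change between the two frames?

-2.0

They were about 8.6 units apart before and 6.6 after — 2.0 units closer together.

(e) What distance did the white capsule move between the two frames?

2.2

The white capsule moved from about (15.9, 2.8) to (13.8, 2.2), a distance of √(2.1² + 0.6²) ≈ 2.2.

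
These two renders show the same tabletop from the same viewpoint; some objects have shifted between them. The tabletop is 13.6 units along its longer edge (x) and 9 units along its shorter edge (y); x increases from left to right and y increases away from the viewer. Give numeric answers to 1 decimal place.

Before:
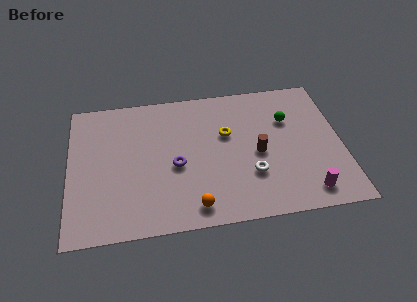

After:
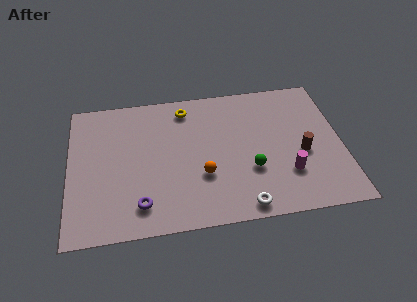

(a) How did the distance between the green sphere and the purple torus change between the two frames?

-0.4

They were about 6.1 units apart before and 5.7 after — 0.4 units closer together.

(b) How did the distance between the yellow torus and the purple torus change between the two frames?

+3.3

Before: roughly 3.1 units apart; after: 6.4. That's 3.3 units further apart.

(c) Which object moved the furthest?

the green sphere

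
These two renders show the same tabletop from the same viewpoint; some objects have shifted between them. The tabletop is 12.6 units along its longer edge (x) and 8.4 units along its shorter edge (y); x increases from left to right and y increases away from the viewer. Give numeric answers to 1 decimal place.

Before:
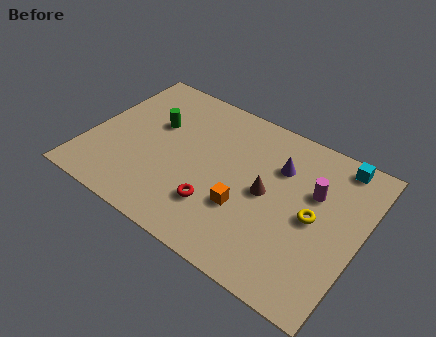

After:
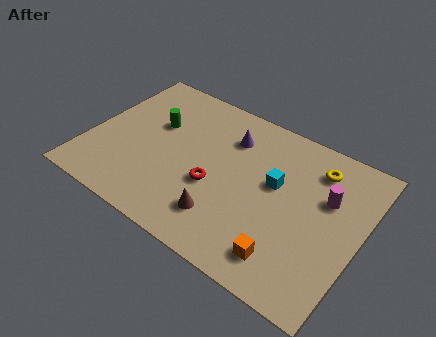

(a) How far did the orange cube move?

2.6

From (7.5, 2.9) to (9.7, 1.5), the orange cube covered √(2.2² + 1.4²) ≈ 2.6 units.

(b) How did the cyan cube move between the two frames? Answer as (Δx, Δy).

(-2.5, -2.6)

The cyan cube started near (11.1, 7.5) and ended near (8.6, 4.9).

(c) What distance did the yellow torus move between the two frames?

2.6

The yellow torus moved from about (10.5, 4.1) to (10.2, 6.7), a distance of √(0.3² + 2.6²) ≈ 2.6.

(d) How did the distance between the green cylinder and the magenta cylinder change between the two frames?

+0.6

The distance was about 7.5 in the first image and 8.1 in the second, so they moved 0.6 units further apart.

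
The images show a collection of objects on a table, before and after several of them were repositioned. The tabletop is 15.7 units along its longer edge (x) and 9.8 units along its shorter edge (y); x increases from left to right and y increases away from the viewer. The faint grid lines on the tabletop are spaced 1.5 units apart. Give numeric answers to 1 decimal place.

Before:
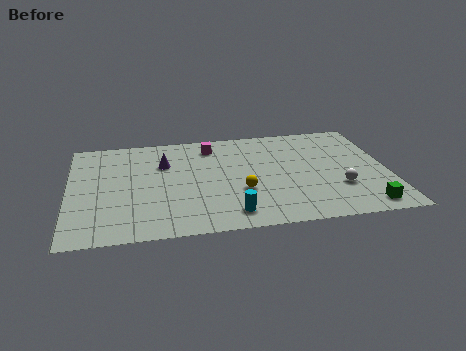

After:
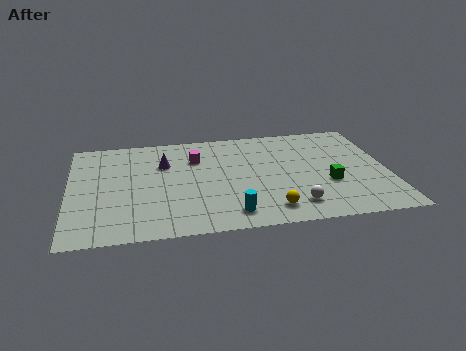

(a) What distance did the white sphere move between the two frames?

2.6

The white sphere was near (13.2, 3.1) before and (10.9, 1.8) after, so it travelled √(2.3² + 1.3²) ≈ 2.6 units.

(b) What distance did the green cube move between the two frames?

2.9

The green cube moved from about (14.3, 1.2) to (12.7, 3.6), a distance of √(1.6² + 2.4²) ≈ 2.9.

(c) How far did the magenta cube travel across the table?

1.4

The magenta cube moved from about (7.1, 8.1) to (6.3, 7.0), a distance of √(0.8² + 1.1²) ≈ 1.4.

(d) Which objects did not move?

the cyan cylinder and the purple cone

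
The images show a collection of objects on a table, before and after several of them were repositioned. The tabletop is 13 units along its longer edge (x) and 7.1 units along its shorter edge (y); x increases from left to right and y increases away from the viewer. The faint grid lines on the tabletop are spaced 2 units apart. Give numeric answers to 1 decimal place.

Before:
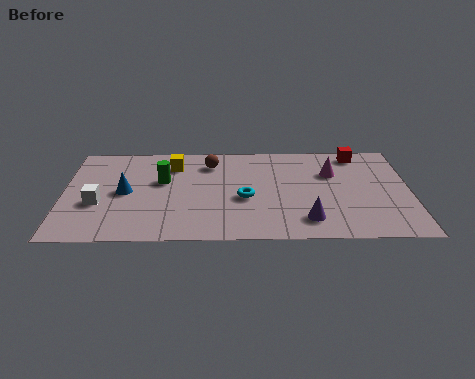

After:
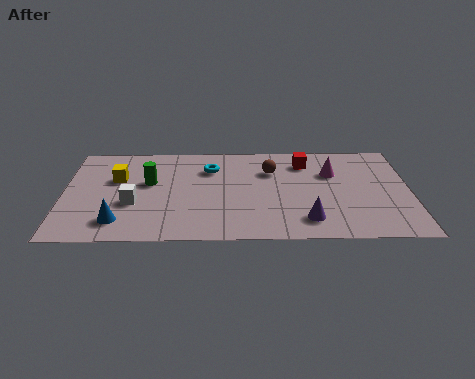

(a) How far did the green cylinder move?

0.5

The green cylinder was near (3.7, 4.3) before and (3.2, 4.2) after, so it travelled √(0.5² + 0.1²) ≈ 0.5 units.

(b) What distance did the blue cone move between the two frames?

2.1

The blue cone moved from about (2.3, 3.5) to (2.1, 1.4), a distance of √(0.2² + 2.1²) ≈ 2.1.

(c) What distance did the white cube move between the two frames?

1.3

From (1.3, 2.7) to (2.6, 2.7), the white cube covered √(1.3² + 0.0²) ≈ 1.3 units.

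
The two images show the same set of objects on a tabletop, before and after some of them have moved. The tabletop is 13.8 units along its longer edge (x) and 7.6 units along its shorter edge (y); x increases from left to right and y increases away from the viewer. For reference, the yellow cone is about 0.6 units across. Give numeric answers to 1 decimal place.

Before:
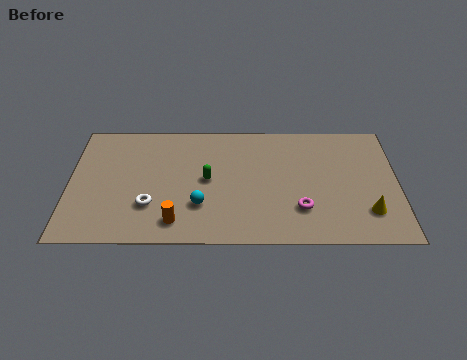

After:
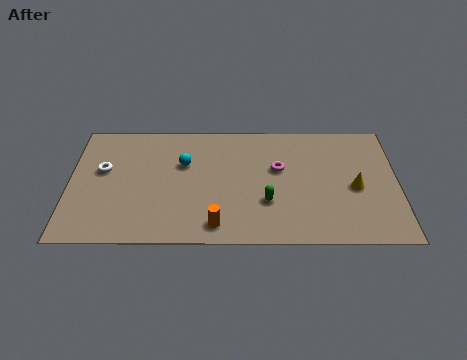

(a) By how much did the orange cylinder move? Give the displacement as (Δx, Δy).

(1.7, -0.2)

The orange cylinder started near (4.5, 1.3) and ended near (6.2, 1.1).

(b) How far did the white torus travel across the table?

3.0

From (3.4, 2.3) to (1.4, 4.5), the white torus covered √(2.0² + 2.2²) ≈ 3.0 units.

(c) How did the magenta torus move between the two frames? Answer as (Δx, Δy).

(-0.9, 2.5)

The magenta torus started near (9.7, 2.1) and ended near (8.8, 4.6).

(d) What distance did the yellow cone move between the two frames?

1.6

The yellow cone was near (12.5, 1.9) before and (12.0, 3.4) after, so it travelled √(0.5² + 1.5²) ≈ 1.6 units.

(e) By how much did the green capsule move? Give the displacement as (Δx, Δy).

(2.5, -1.4)

The green capsule started near (5.8, 3.9) and ended near (8.3, 2.5).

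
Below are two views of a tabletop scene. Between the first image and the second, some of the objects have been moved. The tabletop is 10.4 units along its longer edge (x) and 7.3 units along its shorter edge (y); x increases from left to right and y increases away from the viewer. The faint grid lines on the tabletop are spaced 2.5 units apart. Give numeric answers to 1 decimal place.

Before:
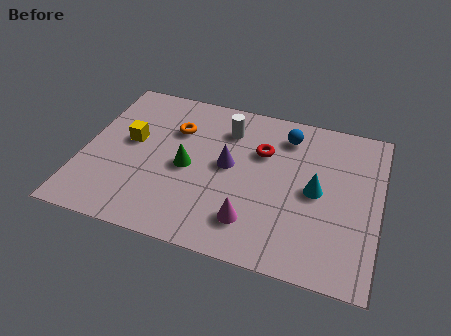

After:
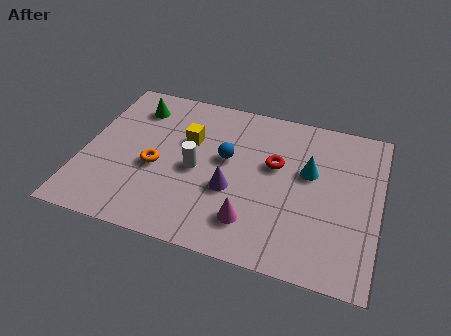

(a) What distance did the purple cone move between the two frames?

1.1

The purple cone was near (5.1, 3.9) before and (5.3, 2.8) after, so it travelled √(0.2² + 1.1²) ≈ 1.1 units.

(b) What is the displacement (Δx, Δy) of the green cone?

(-2.1, 2.4)

The green cone started near (3.7, 3.4) and ended near (1.6, 5.8).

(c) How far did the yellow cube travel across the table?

2.1

From (1.6, 4.1) to (3.6, 4.7), the yellow cube covered √(2.0² + 0.6²) ≈ 2.1 units.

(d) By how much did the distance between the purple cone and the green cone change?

+3.3

Before: roughly 1.5 units apart; after: 4.8. That's 3.3 units further apart.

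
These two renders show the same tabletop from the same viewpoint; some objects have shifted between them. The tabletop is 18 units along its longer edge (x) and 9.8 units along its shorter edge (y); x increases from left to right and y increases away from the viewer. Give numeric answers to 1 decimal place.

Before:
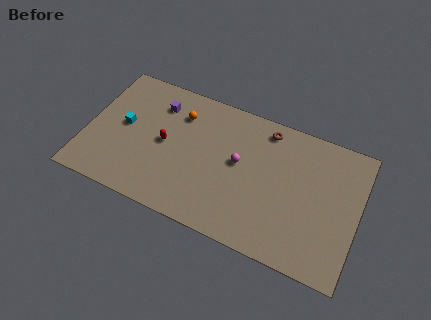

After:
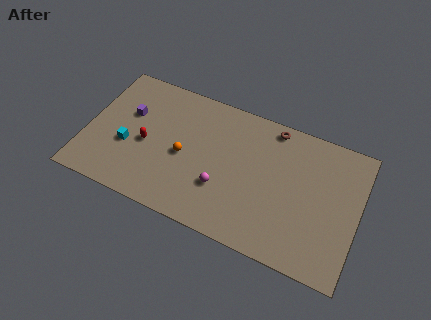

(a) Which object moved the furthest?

the orange sphere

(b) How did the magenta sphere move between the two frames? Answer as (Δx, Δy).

(-0.9, -2.2)

The magenta sphere was at about (10.1, 5.4) and moved to about (9.2, 3.2).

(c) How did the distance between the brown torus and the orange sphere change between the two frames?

+1.2

They were about 5.8 units apart before and 7.0 after — 1.2 units further apart.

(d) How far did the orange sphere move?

3.0

The orange sphere was near (5.9, 7.4) before and (6.5, 4.5) after, so it travelled √(0.6² + 2.9²) ≈ 3.0 units.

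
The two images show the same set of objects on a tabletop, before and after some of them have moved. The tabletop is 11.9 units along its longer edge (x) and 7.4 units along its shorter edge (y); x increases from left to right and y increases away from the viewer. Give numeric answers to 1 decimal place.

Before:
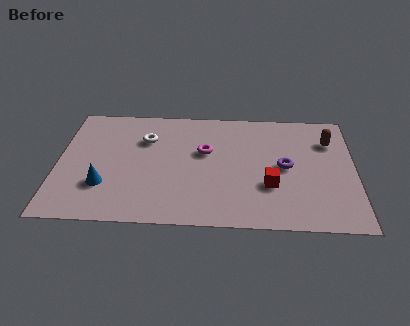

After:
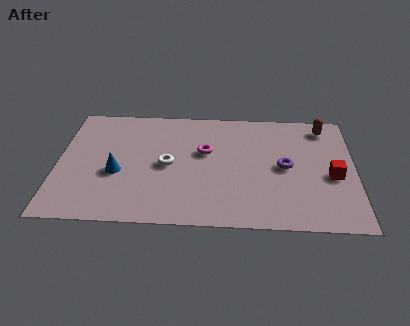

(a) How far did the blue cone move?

0.9

The blue cone was near (1.9, 2.2) before and (2.4, 3.0) after, so it travelled √(0.5² + 0.8²) ≈ 0.9 units.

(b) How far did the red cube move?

2.6

From (8.5, 2.5) to (11.0, 3.2), the red cube covered √(2.5² + 0.7²) ≈ 2.6 units.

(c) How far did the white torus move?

1.8

The white torus was near (3.5, 5.2) before and (4.4, 3.6) after, so it travelled √(0.9² + 1.6²) ≈ 1.8 units.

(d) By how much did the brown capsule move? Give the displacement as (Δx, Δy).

(-0.2, 0.9)

The brown capsule started near (10.9, 5.4) and ended near (10.7, 6.3).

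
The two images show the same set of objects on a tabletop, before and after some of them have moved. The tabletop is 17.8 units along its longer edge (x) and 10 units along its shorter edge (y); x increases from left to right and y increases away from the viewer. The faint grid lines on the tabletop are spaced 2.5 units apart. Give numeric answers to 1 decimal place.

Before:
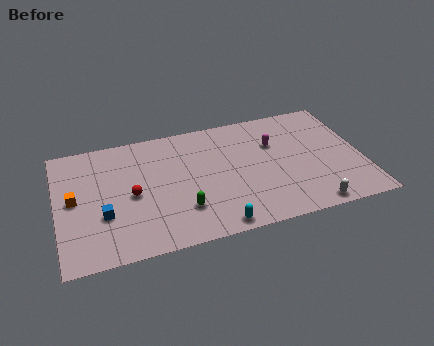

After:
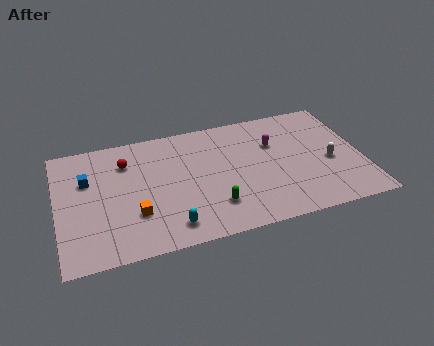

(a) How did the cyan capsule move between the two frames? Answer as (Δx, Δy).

(-2.6, 0.7)

The cyan capsule was at about (8.9, 0.9) and moved to about (6.3, 1.6).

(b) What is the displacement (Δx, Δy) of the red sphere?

(-0.2, 2.8)

The red sphere started near (4.3, 4.7) and ended near (4.1, 7.5).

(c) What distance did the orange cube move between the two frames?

4.0

From (1.0, 5.2) to (4.4, 3.1), the orange cube covered √(3.4² + 2.1²) ≈ 4.0 units.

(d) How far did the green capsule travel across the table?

1.8

From (7.1, 2.7) to (8.9, 2.5), the green capsule covered √(1.8² + 0.2²) ≈ 1.8 units.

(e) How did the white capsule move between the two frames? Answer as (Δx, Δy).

(1.5, 3.4)

From the two frames, the white capsule sits at roughly (14.4, 0.9) before and (15.9, 4.3) after.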